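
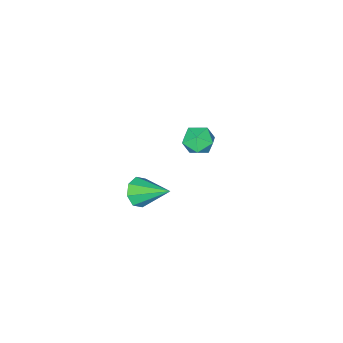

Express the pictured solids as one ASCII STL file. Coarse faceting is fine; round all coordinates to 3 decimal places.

solid 
facet normal 0.223 -0.818 -0.531
outer loop
vertex 4.612 2.239 -1.041
vertex 3.888 1.898 -0.82
vertex 4.145 2.376 -1.448
endloop
endfacet
facet normal 0.514 0.795 -0.323
outer loop
vertex 4.612 2.239 -1.041
vertex 4.145 2.376 -1.448
vertex 3.452 3.502 0.22
endloop
endfacet
facet normal 0.222 -0.818 -0.531
outer loop
vertex 4.145 2.376 -1.448
vertex 3.888 1.898 -0.82
vertex 3.527 2.234 -1.488
endloop
endfacet
facet normal -0.143 0.792 -0.594
outer loop
vertex 4.145 2.376 -1.448
vertex 3.527 2.234 -1.488
vertex 3.452 3.502 0.22
endloop
endfacet
facet normal 0.222 -0.818 -0.531
outer loop
vertex 3.527 2.234 -1.488
vertex 3.888 1.898 -0.82
vertex 3.121 1.895 -1.136
endloop
endfacet
facet normal -0.767 0.499 -0.404
outer loop
vertex 3.527 2.234 -1.488
vertex 3.121 1.895 -1.136
vertex 3.452 3.502 0.22
endloop
endfacet
facet normal 0.222 -0.818 -0.531
outer loop
vertex 3.121 1.895 -1.136
vertex 3.888 1.898 -0.82
vertex 3.164 1.558 -0.599
endloop
endfacet
facet normal -0.987 0.089 0.135
outer loop
vertex 3.121 1.895 -1.136
vertex 3.164 1.558 -0.599
vertex 3.452 3.502 0.22
endloop
endfacet
facet normal 0.222 -0.818 -0.530
outer loop
vertex 3.164 1.558 -0.599
vertex 3.888 1.898 -0.82
vertex 3.631 1.421 -0.192
endloop
endfacet
facet normal -0.676 -0.199 0.709
outer loop
vertex 3.164 1.558 -0.599
vertex 3.631 1.421 -0.192
vertex 3.452 3.502 0.22
endloop
endfacet
facet normal 0.222 -0.818 -0.530
outer loop
vertex 3.631 1.421 -0.192
vertex 3.888 1.898 -0.82
vertex 4.249 1.563 -0.152
endloop
endfacet
facet normal -0.018 -0.196 0.980
outer loop
vertex 3.631 1.421 -0.192
vertex 4.249 1.563 -0.152
vertex 3.452 3.502 0.22
endloop
endfacet
facet normal 0.223 -0.818 -0.531
outer loop
vertex 4.249 1.563 -0.152
vertex 3.888 1.898 -0.82
vertex 4.655 1.902 -0.504
endloop
endfacet
facet normal 0.605 0.097 0.791
outer loop
vertex 4.249 1.563 -0.152
vertex 4.655 1.902 -0.504
vertex 3.452 3.502 0.22
endloop
endfacet
facet normal 0.223 -0.818 -0.531
outer loop
vertex 4.655 1.902 -0.504
vertex 3.888 1.898 -0.82
vertex 4.612 2.239 -1.041
endloop
endfacet
facet normal 0.825 0.506 0.252
outer loop
vertex 4.655 1.902 -0.504
vertex 4.612 2.239 -1.041
vertex 3.452 3.502 0.22
endloop
endfacet
facet normal -0.948 -0.100 0.303
outer loop
vertex -3.343 -0.383 -3.705
vertex -3.178 -1.288 -3.486
vertex -3.042 -0.612 -2.838
endloop
endfacet
facet normal -0.718 0.570 0.400
outer loop
vertex -3.343 -0.383 -3.705
vertex -3.042 -0.612 -2.838
vertex -2.685 0.146 -3.277
endloop
endfacet
facet normal -0.513 0.826 -0.232
outer loop
vertex -3.343 -0.383 -3.705
vertex -2.685 0.146 -3.277
vertex -2.602 -0.061 -4.197
endloop
endfacet
facet normal -0.616 0.316 -0.721
outer loop
vertex -3.343 -0.383 -3.705
vertex -2.602 -0.061 -4.197
vertex -2.906 -0.947 -4.326
endloop
endfacet
facet normal -0.885 -0.256 -0.390
outer loop
vertex -3.343 -0.383 -3.705
vertex -2.906 -0.947 -4.326
vertex -3.178 -1.288 -3.486
endloop
endfacet
facet normal -0.144 0.546 0.825
outer loop
vertex -2.685 0.146 -3.277
vertex -3.042 -0.612 -2.838
vertex -2.114 -0.433 -2.794
endloop
endfacet
facet normal -0.516 -0.536 0.668
outer loop
vertex -3.042 -0.612 -2.838
vertex -3.178 -1.288 -3.486
vertex -2.418 -1.319 -2.923
endloop
endfacet
facet normal -0.415 -0.788 -0.454
outer loop
vertex -3.178 -1.288 -3.486
vertex -2.906 -0.947 -4.326
vertex -2.335 -1.526 -3.843
endloop
endfacet
facet normal 0.020 0.137 -0.990
outer loop
vertex -2.906 -0.947 -4.326
vertex -2.602 -0.061 -4.197
vertex -1.978 -0.768 -4.282
endloop
endfacet
facet normal 0.187 0.962 -0.200
outer loop
vertex -2.602 -0.061 -4.197
vertex -2.685 0.146 -3.277
vertex -1.842 -0.092 -3.634
endloop
endfacet
facet normal 0.616 -0.316 0.721
outer loop
vertex -1.677 -0.997 -3.415
vertex -2.114 -0.433 -2.794
vertex -2.418 -1.319 -2.923
endloop
endfacet
facet normal 0.513 -0.826 0.232
outer loop
vertex -1.677 -0.997 -3.415
vertex -2.418 -1.319 -2.923
vertex -2.335 -1.526 -3.843
endloop
endfacet
facet normal 0.718 -0.570 -0.400
outer loop
vertex -1.677 -0.997 -3.415
vertex -2.335 -1.526 -3.843
vertex -1.978 -0.768 -4.282
endloop
endfacet
facet normal 0.948 0.100 -0.303
outer loop
vertex -1.677 -0.997 -3.415
vertex -1.978 -0.768 -4.282
vertex -1.842 -0.092 -3.634
endloop
endfacet
facet normal 0.885 0.256 0.390
outer loop
vertex -1.677 -0.997 -3.415
vertex -1.842 -0.092 -3.634
vertex -2.114 -0.433 -2.794
endloop
endfacet
facet normal -0.020 -0.137 0.990
outer loop
vertex -2.418 -1.319 -2.923
vertex -2.114 -0.433 -2.794
vertex -3.042 -0.612 -2.838
endloop
endfacet
facet normal -0.187 -0.962 0.200
outer loop
vertex -2.335 -1.526 -3.843
vertex -2.418 -1.319 -2.923
vertex -3.178 -1.288 -3.486
endloop
endfacet
facet normal 0.144 -0.546 -0.825
outer loop
vertex -1.978 -0.768 -4.282
vertex -2.335 -1.526 -3.843
vertex -2.906 -0.947 -4.326
endloop
endfacet
facet normal 0.516 0.536 -0.668
outer loop
vertex -1.842 -0.092 -3.634
vertex -1.978 -0.768 -4.282
vertex -2.602 -0.061 -4.197
endloop
endfacet
facet normal 0.415 0.788 0.454
outer loop
vertex -2.114 -0.433 -2.794
vertex -1.842 -0.092 -3.634
vertex -2.685 0.146 -3.277
endloop
endfacet

endsolid


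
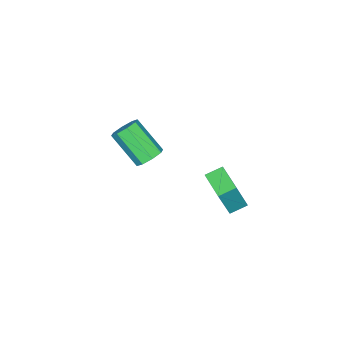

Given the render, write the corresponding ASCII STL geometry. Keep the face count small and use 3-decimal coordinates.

solid 
facet normal 0.052 0.730 -0.682
outer loop
vertex -2.378 -2.108 -0.923
vertex -3.062 -1.801 -0.646
vertex -2.287 -1.698 -0.477
endloop
endfacet
facet normal 0.988 -0.139 -0.073
outer loop
vertex -2.378 -2.108 -0.923
vertex -2.287 -1.698 -0.477
vertex -2.493 -3.707 0.57
endloop
endfacet
facet normal 0.988 -0.139 -0.073
outer loop
vertex -2.493 -3.707 0.57
vertex -2.287 -1.698 -0.477
vertex -2.402 -3.297 1.016
endloop
endfacet
facet normal -0.053 -0.730 0.682
outer loop
vertex -2.493 -3.707 0.57
vertex -2.402 -3.297 1.016
vertex -3.178 -3.399 0.846
endloop
endfacet
facet normal 0.051 0.731 -0.681
outer loop
vertex -2.287 -1.698 -0.477
vertex -3.062 -1.801 -0.646
vertex -2.651 -1.349 -0.13
endloop
endfacet
facet normal 0.802 0.376 0.464
outer loop
vertex -2.287 -1.698 -0.477
vertex -2.651 -1.349 -0.13
vertex -2.402 -3.297 1.016
endloop
endfacet
facet normal 0.802 0.376 0.464
outer loop
vertex -2.402 -3.297 1.016
vertex -2.651 -1.349 -0.13
vertex -2.766 -2.947 1.362
endloop
endfacet
facet normal -0.053 -0.730 0.682
outer loop
vertex -2.402 -3.297 1.016
vertex -2.766 -2.947 1.362
vertex -3.178 -3.399 0.846
endloop
endfacet
facet normal 0.053 0.730 -0.682
outer loop
vertex -2.651 -1.349 -0.13
vertex -3.062 -1.801 -0.646
vertex -3.256 -1.264 -0.086
endloop
endfacet
facet normal 0.147 0.669 0.728
outer loop
vertex -2.651 -1.349 -0.13
vertex -3.256 -1.264 -0.086
vertex -2.766 -2.947 1.362
endloop
endfacet
facet normal 0.148 0.669 0.728
outer loop
vertex -2.766 -2.947 1.362
vertex -3.256 -1.264 -0.086
vertex -3.371 -2.862 1.407
endloop
endfacet
facet normal -0.052 -0.730 0.681
outer loop
vertex -2.766 -2.947 1.362
vertex -3.371 -2.862 1.407
vertex -3.178 -3.399 0.846
endloop
endfacet
facet normal 0.054 0.730 -0.681
outer loop
vertex -3.256 -1.264 -0.086
vertex -3.062 -1.801 -0.646
vertex -3.747 -1.493 -0.37
endloop
endfacet
facet normal -0.594 0.572 0.566
outer loop
vertex -3.256 -1.264 -0.086
vertex -3.747 -1.493 -0.37
vertex -3.371 -2.862 1.407
endloop
endfacet
facet normal -0.595 0.571 0.566
outer loop
vertex -3.371 -2.862 1.407
vertex -3.747 -1.493 -0.37
vertex -3.862 -3.092 1.123
endloop
endfacet
facet normal -0.052 -0.730 0.681
outer loop
vertex -3.371 -2.862 1.407
vertex -3.862 -3.092 1.123
vertex -3.178 -3.399 0.846
endloop
endfacet
facet normal 0.053 0.730 -0.682
outer loop
vertex -3.747 -1.493 -0.37
vertex -3.062 -1.801 -0.646
vertex -3.838 -1.903 -0.816
endloop
endfacet
facet normal -0.988 0.139 0.073
outer loop
vertex -3.747 -1.493 -0.37
vertex -3.838 -1.903 -0.816
vertex -3.862 -3.092 1.123
endloop
endfacet
facet normal -0.988 0.139 0.073
outer loop
vertex -3.862 -3.092 1.123
vertex -3.838 -1.903 -0.816
vertex -3.953 -3.502 0.677
endloop
endfacet
facet normal -0.052 -0.730 0.682
outer loop
vertex -3.862 -3.092 1.123
vertex -3.953 -3.502 0.677
vertex -3.178 -3.399 0.846
endloop
endfacet
facet normal 0.053 0.730 -0.682
outer loop
vertex -3.838 -1.903 -0.816
vertex -3.062 -1.801 -0.646
vertex -3.474 -2.253 -1.162
endloop
endfacet
facet normal -0.802 -0.376 -0.464
outer loop
vertex -3.838 -1.903 -0.816
vertex -3.474 -2.253 -1.162
vertex -3.953 -3.502 0.677
endloop
endfacet
facet normal -0.802 -0.375 -0.464
outer loop
vertex -3.953 -3.502 0.677
vertex -3.474 -2.253 -1.162
vertex -3.589 -3.851 0.33
endloop
endfacet
facet normal -0.051 -0.731 0.681
outer loop
vertex -3.953 -3.502 0.677
vertex -3.589 -3.851 0.33
vertex -3.178 -3.399 0.846
endloop
endfacet
facet normal 0.052 0.730 -0.681
outer loop
vertex -3.474 -2.253 -1.162
vertex -3.062 -1.801 -0.646
vertex -2.869 -2.338 -1.207
endloop
endfacet
facet normal -0.148 -0.669 -0.728
outer loop
vertex -3.474 -2.253 -1.162
vertex -2.869 -2.338 -1.207
vertex -3.589 -3.851 0.33
endloop
endfacet
facet normal -0.147 -0.670 -0.728
outer loop
vertex -3.589 -3.851 0.33
vertex -2.869 -2.338 -1.207
vertex -2.984 -3.936 0.286
endloop
endfacet
facet normal -0.053 -0.730 0.682
outer loop
vertex -3.589 -3.851 0.33
vertex -2.984 -3.936 0.286
vertex -3.178 -3.399 0.846
endloop
endfacet
facet normal 0.052 0.730 -0.681
outer loop
vertex -2.869 -2.338 -1.207
vertex -3.062 -1.801 -0.646
vertex -2.378 -2.108 -0.923
endloop
endfacet
facet normal 0.595 -0.571 -0.566
outer loop
vertex -2.869 -2.338 -1.207
vertex -2.378 -2.108 -0.923
vertex -2.984 -3.936 0.286
endloop
endfacet
facet normal 0.594 -0.571 -0.566
outer loop
vertex -2.984 -3.936 0.286
vertex -2.378 -2.108 -0.923
vertex -2.493 -3.707 0.57
endloop
endfacet
facet normal -0.054 -0.730 0.681
outer loop
vertex -2.984 -3.936 0.286
vertex -2.493 -3.707 0.57
vertex -3.178 -3.399 0.846
endloop
endfacet
facet normal -0.758 0.550 0.352
outer loop
vertex -2.672 2.674 1.465
vertex -1.826 3.978 1.25
vertex -3.449 2.855 -0.488
endloop
endfacet
facet normal -0.539 -0.831 0.137
outer loop
vertex -2.714 2.322 -0.83
vertex -2.672 2.674 1.465
vertex -3.449 2.855 -0.488
endloop
endfacet
facet normal -0.758 0.550 0.352
outer loop
vertex -3.449 2.855 -0.488
vertex -1.826 3.978 1.25
vertex -2.602 4.16 -0.703
endloop
endfacet
facet normal -0.368 0.086 -0.926
outer loop
vertex -2.602 4.16 -0.703
vertex -2.714 2.322 -0.83
vertex -3.449 2.855 -0.488
endloop
endfacet
facet normal 0.368 -0.086 0.926
outer loop
vertex -2.672 2.674 1.465
vertex -1.091 3.445 0.908
vertex -1.826 3.978 1.25
endloop
endfacet
facet normal -0.540 -0.830 0.137
outer loop
vertex -1.938 2.14 1.123
vertex -2.672 2.674 1.465
vertex -2.714 2.322 -0.83
endloop
endfacet
facet normal 0.368 -0.087 0.926
outer loop
vertex -1.938 2.14 1.123
vertex -1.091 3.445 0.908
vertex -2.672 2.674 1.465
endloop
endfacet
facet normal 0.539 0.831 -0.137
outer loop
vertex -1.826 3.978 1.25
vertex -1.091 3.445 0.908
vertex -2.602 4.16 -0.703
endloop
endfacet
facet normal -0.368 0.086 -0.926
outer loop
vertex -1.868 3.626 -1.045
vertex -2.714 2.322 -0.83
vertex -2.602 4.16 -0.703
endloop
endfacet
facet normal 0.540 0.830 -0.138
outer loop
vertex -2.602 4.16 -0.703
vertex -1.091 3.445 0.908
vertex -1.868 3.626 -1.045
endloop
endfacet
facet normal 0.758 -0.550 -0.352
outer loop
vertex -1.868 3.626 -1.045
vertex -1.938 2.14 1.123
vertex -2.714 2.322 -0.83
endloop
endfacet
facet normal 0.757 -0.550 -0.352
outer loop
vertex -1.091 3.445 0.908
vertex -1.938 2.14 1.123
vertex -1.868 3.626 -1.045
endloop
endfacet

endsolid


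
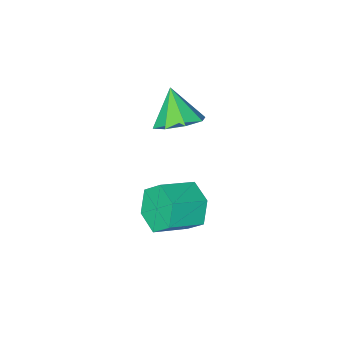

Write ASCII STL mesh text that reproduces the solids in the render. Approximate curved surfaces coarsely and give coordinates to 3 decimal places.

solid 
facet normal 0.151 0.594 -0.790
outer loop
vertex 2.611 0.657 2.14
vertex 1.755 0.902 2.161
vertex 2.506 1.204 2.531
endloop
endfacet
facet normal 0.763 -0.272 0.586
outer loop
vertex 2.611 0.657 2.14
vertex 2.506 1.204 2.531
vertex 1.545 0.078 3.259
endloop
endfacet
facet normal 0.151 0.594 -0.790
outer loop
vertex 2.506 1.204 2.531
vertex 1.755 0.902 2.161
vertex 1.962 1.575 2.706
endloop
endfacet
facet normal 0.425 0.207 0.881
outer loop
vertex 2.506 1.204 2.531
vertex 1.962 1.575 2.706
vertex 1.545 0.078 3.259
endloop
endfacet
facet normal 0.153 0.593 -0.790
outer loop
vertex 1.962 1.575 2.706
vertex 1.755 0.902 2.161
vertex 1.297 1.552 2.56
endloop
endfacet
facet normal -0.210 0.390 0.897
outer loop
vertex 1.962 1.575 2.706
vertex 1.297 1.552 2.56
vertex 1.545 0.078 3.259
endloop
endfacet
facet normal 0.152 0.593 -0.791
outer loop
vertex 1.297 1.552 2.56
vertex 1.755 0.902 2.161
vertex 0.9 1.148 2.181
endloop
endfacet
facet normal -0.764 0.167 0.623
outer loop
vertex 1.297 1.552 2.56
vertex 0.9 1.148 2.181
vertex 1.545 0.078 3.259
endloop
endfacet
facet normal 0.152 0.594 -0.790
outer loop
vertex 0.9 1.148 2.181
vertex 1.755 0.902 2.161
vertex 1.005 0.601 1.79
endloop
endfacet
facet normal -0.917 -0.333 0.219
outer loop
vertex 0.9 1.148 2.181
vertex 1.005 0.601 1.79
vertex 1.545 0.078 3.259
endloop
endfacet
facet normal 0.152 0.594 -0.790
outer loop
vertex 1.005 0.601 1.79
vertex 1.755 0.902 2.161
vertex 1.549 0.23 1.616
endloop
endfacet
facet normal -0.578 -0.812 -0.077
outer loop
vertex 1.005 0.601 1.79
vertex 1.549 0.23 1.616
vertex 1.545 0.078 3.259
endloop
endfacet
facet normal 0.152 0.594 -0.790
outer loop
vertex 1.549 0.23 1.616
vertex 1.755 0.902 2.161
vertex 2.214 0.253 1.761
endloop
endfacet
facet normal 0.054 -0.994 -0.092
outer loop
vertex 1.549 0.23 1.616
vertex 2.214 0.253 1.761
vertex 1.545 0.078 3.259
endloop
endfacet
facet normal 0.151 0.594 -0.791
outer loop
vertex 2.214 0.253 1.761
vertex 1.755 0.902 2.161
vertex 2.611 0.657 2.14
endloop
endfacet
facet normal 0.610 -0.771 0.182
outer loop
vertex 2.214 0.253 1.761
vertex 2.611 0.657 2.14
vertex 1.545 0.078 3.259
endloop
endfacet
facet normal -0.920 0.085 -0.383
outer loop
vertex 2.359 2.29 -2.175
vertex 1.995 1.959 -1.374
vertex 2.126 2.883 -1.484
endloop
endfacet
facet normal 0.304 0.771 -0.559
outer loop
vertex 2.359 2.29 -2.175
vertex 2.126 2.883 -1.484
vertex 3.628 2.173 -1.647
endloop
endfacet
facet normal 0.304 0.771 -0.560
outer loop
vertex 3.628 2.173 -1.647
vertex 2.126 2.883 -1.484
vertex 3.396 2.766 -0.956
endloop
endfacet
facet normal 0.920 -0.085 0.382
outer loop
vertex 3.628 2.173 -1.647
vertex 3.396 2.766 -0.956
vertex 3.265 1.841 -0.846
endloop
endfacet
facet normal -0.920 0.085 -0.383
outer loop
vertex 2.126 2.883 -1.484
vertex 1.995 1.959 -1.374
vertex 1.762 2.552 -0.683
endloop
endfacet
facet normal -0.062 0.932 0.357
outer loop
vertex 2.126 2.883 -1.484
vertex 1.762 2.552 -0.683
vertex 3.396 2.766 -0.956
endloop
endfacet
facet normal -0.062 0.932 0.358
outer loop
vertex 3.396 2.766 -0.956
vertex 1.762 2.552 -0.683
vertex 3.032 2.434 -0.155
endloop
endfacet
facet normal 0.920 -0.085 0.383
outer loop
vertex 3.396 2.766 -0.956
vertex 3.032 2.434 -0.155
vertex 3.265 1.841 -0.846
endloop
endfacet
facet normal -0.920 0.084 -0.382
outer loop
vertex 1.762 2.552 -0.683
vertex 1.995 1.959 -1.374
vertex 1.632 1.627 -0.573
endloop
endfacet
facet normal -0.366 0.160 0.917
outer loop
vertex 1.762 2.552 -0.683
vertex 1.632 1.627 -0.573
vertex 3.032 2.434 -0.155
endloop
endfacet
facet normal -0.366 0.161 0.916
outer loop
vertex 3.032 2.434 -0.155
vertex 1.632 1.627 -0.573
vertex 2.901 1.51 -0.045
endloop
endfacet
facet normal 0.920 -0.085 0.383
outer loop
vertex 3.032 2.434 -0.155
vertex 2.901 1.51 -0.045
vertex 3.265 1.841 -0.846
endloop
endfacet
facet normal -0.920 0.085 -0.382
outer loop
vertex 1.632 1.627 -0.573
vertex 1.995 1.959 -1.374
vertex 1.864 1.034 -1.264
endloop
endfacet
facet normal -0.304 -0.771 0.560
outer loop
vertex 1.632 1.627 -0.573
vertex 1.864 1.034 -1.264
vertex 2.901 1.51 -0.045
endloop
endfacet
facet normal -0.304 -0.771 0.559
outer loop
vertex 2.901 1.51 -0.045
vertex 1.864 1.034 -1.264
vertex 3.134 0.917 -0.736
endloop
endfacet
facet normal 0.920 -0.085 0.383
outer loop
vertex 2.901 1.51 -0.045
vertex 3.134 0.917 -0.736
vertex 3.265 1.841 -0.846
endloop
endfacet
facet normal -0.920 0.085 -0.383
outer loop
vertex 1.864 1.034 -1.264
vertex 1.995 1.959 -1.374
vertex 2.228 1.366 -2.065
endloop
endfacet
facet normal 0.063 -0.932 -0.358
outer loop
vertex 1.864 1.034 -1.264
vertex 2.228 1.366 -2.065
vertex 3.134 0.917 -0.736
endloop
endfacet
facet normal 0.062 -0.932 -0.357
outer loop
vertex 3.134 0.917 -0.736
vertex 2.228 1.366 -2.065
vertex 3.498 1.248 -1.537
endloop
endfacet
facet normal 0.920 -0.085 0.383
outer loop
vertex 3.134 0.917 -0.736
vertex 3.498 1.248 -1.537
vertex 3.265 1.841 -0.846
endloop
endfacet
facet normal -0.920 0.085 -0.383
outer loop
vertex 2.228 1.366 -2.065
vertex 1.995 1.959 -1.374
vertex 2.359 2.29 -2.175
endloop
endfacet
facet normal 0.366 -0.161 -0.917
outer loop
vertex 2.228 1.366 -2.065
vertex 2.359 2.29 -2.175
vertex 3.498 1.248 -1.537
endloop
endfacet
facet normal 0.367 -0.160 -0.916
outer loop
vertex 3.498 1.248 -1.537
vertex 2.359 2.29 -2.175
vertex 3.628 2.173 -1.647
endloop
endfacet
facet normal 0.920 -0.084 0.382
outer loop
vertex 3.498 1.248 -1.537
vertex 3.628 2.173 -1.647
vertex 3.265 1.841 -0.846
endloop
endfacet

endsolid


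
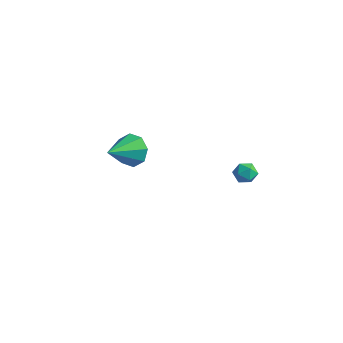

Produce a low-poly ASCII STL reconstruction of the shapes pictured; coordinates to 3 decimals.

solid 
facet normal 0.031 0.886 -0.463
outer loop
vertex -3.449 -0.13 -1.592
vertex -3.721 -0.559 -2.43
vertex -4.194 -0.148 -1.676
endloop
endfacet
facet normal -0.113 0.037 0.993
outer loop
vertex -3.449 -0.13 -1.592
vertex -4.194 -0.148 -1.676
vertex -3.779 -2.241 -1.55
endloop
endfacet
facet normal 0.031 0.886 -0.463
outer loop
vertex -4.194 -0.148 -1.676
vertex -3.721 -0.559 -2.43
vertex -4.662 -0.407 -2.202
endloop
endfacet
facet normal -0.718 -0.101 0.689
outer loop
vertex -4.194 -0.148 -1.676
vertex -4.662 -0.407 -2.202
vertex -3.779 -2.241 -1.55
endloop
endfacet
facet normal 0.031 0.886 -0.463
outer loop
vertex -4.662 -0.407 -2.202
vertex -3.721 -0.559 -2.43
vertex -4.579 -0.755 -2.862
endloop
endfacet
facet normal -0.910 -0.403 0.098
outer loop
vertex -4.662 -0.407 -2.202
vertex -4.579 -0.755 -2.862
vertex -3.779 -2.241 -1.55
endloop
endfacet
facet normal 0.031 0.886 -0.463
outer loop
vertex -4.579 -0.755 -2.862
vertex -3.721 -0.559 -2.43
vertex -3.993 -0.988 -3.268
endloop
endfacet
facet normal -0.576 -0.693 -0.434
outer loop
vertex -4.579 -0.755 -2.862
vertex -3.993 -0.988 -3.268
vertex -3.779 -2.241 -1.55
endloop
endfacet
facet normal 0.030 0.886 -0.463
outer loop
vertex -3.993 -0.988 -3.268
vertex -3.721 -0.559 -2.43
vertex -3.248 -0.969 -3.184
endloop
endfacet
facet normal 0.087 -0.800 -0.594
outer loop
vertex -3.993 -0.988 -3.268
vertex -3.248 -0.969 -3.184
vertex -3.779 -2.241 -1.55
endloop
endfacet
facet normal 0.030 0.886 -0.463
outer loop
vertex -3.248 -0.969 -3.184
vertex -3.721 -0.559 -2.43
vertex -2.78 -0.71 -2.658
endloop
endfacet
facet normal 0.692 -0.661 -0.290
outer loop
vertex -3.248 -0.969 -3.184
vertex -2.78 -0.71 -2.658
vertex -3.779 -2.241 -1.55
endloop
endfacet
facet normal 0.030 0.886 -0.463
outer loop
vertex -2.78 -0.71 -2.658
vertex -3.721 -0.559 -2.43
vertex -2.863 -0.362 -1.998
endloop
endfacet
facet normal 0.884 -0.359 0.300
outer loop
vertex -2.78 -0.71 -2.658
vertex -2.863 -0.362 -1.998
vertex -3.779 -2.241 -1.55
endloop
endfacet
facet normal 0.030 0.886 -0.463
outer loop
vertex -2.863 -0.362 -1.998
vertex -3.721 -0.559 -2.43
vertex -3.449 -0.13 -1.592
endloop
endfacet
facet normal 0.549 -0.069 0.833
outer loop
vertex -2.863 -0.362 -1.998
vertex -3.449 -0.13 -1.592
vertex -3.779 -2.241 -1.55
endloop
endfacet
facet normal -0.935 0.042 -0.352
outer loop
vertex 2.398 0.12 -1.496
vertex 2.198 -0.244 -1.007
vertex 2.205 0.395 -0.95
endloop
endfacet
facet normal -0.572 0.634 -0.521
outer loop
vertex 2.398 0.12 -1.496
vertex 2.205 0.395 -0.95
vertex 2.725 0.615 -1.253
endloop
endfacet
facet normal 0.002 0.440 -0.898
outer loop
vertex 2.398 0.12 -1.496
vertex 2.725 0.615 -1.253
vertex 3.04 0.113 -1.498
endloop
endfacet
facet normal -0.006 -0.272 -0.962
outer loop
vertex 2.398 0.12 -1.496
vertex 3.04 0.113 -1.498
vertex 2.714 -0.418 -1.346
endloop
endfacet
facet normal -0.585 -0.518 -0.625
outer loop
vertex 2.398 0.12 -1.496
vertex 2.714 -0.418 -1.346
vertex 2.198 -0.244 -1.007
endloop
endfacet
facet normal -0.346 0.934 0.084
outer loop
vertex 2.725 0.615 -1.253
vertex 2.205 0.395 -0.95
vertex 2.726 0.558 -0.614
endloop
endfacet
facet normal -0.934 -0.022 0.357
outer loop
vertex 2.205 0.395 -0.95
vertex 2.198 -0.244 -1.007
vertex 2.4 0.027 -0.462
endloop
endfacet
facet normal -0.366 -0.927 -0.082
outer loop
vertex 2.198 -0.244 -1.007
vertex 2.714 -0.418 -1.346
vertex 2.715 -0.475 -0.707
endloop
endfacet
facet normal 0.570 -0.530 -0.628
outer loop
vertex 2.714 -0.418 -1.346
vertex 3.04 0.113 -1.498
vertex 3.235 -0.255 -1.01
endloop
endfacet
facet normal 0.582 0.621 -0.525
outer loop
vertex 3.04 0.113 -1.498
vertex 2.725 0.615 -1.253
vertex 3.242 0.384 -0.953
endloop
endfacet
facet normal 0.006 0.272 0.962
outer loop
vertex 3.042 0.02 -0.464
vertex 2.726 0.558 -0.614
vertex 2.4 0.027 -0.462
endloop
endfacet
facet normal -0.002 -0.440 0.898
outer loop
vertex 3.042 0.02 -0.464
vertex 2.4 0.027 -0.462
vertex 2.715 -0.475 -0.707
endloop
endfacet
facet normal 0.572 -0.634 0.521
outer loop
vertex 3.042 0.02 -0.464
vertex 2.715 -0.475 -0.707
vertex 3.235 -0.255 -1.01
endloop
endfacet
facet normal 0.935 -0.042 0.352
outer loop
vertex 3.042 0.02 -0.464
vertex 3.235 -0.255 -1.01
vertex 3.242 0.384 -0.953
endloop
endfacet
facet normal 0.585 0.518 0.625
outer loop
vertex 3.042 0.02 -0.464
vertex 3.242 0.384 -0.953
vertex 2.726 0.558 -0.614
endloop
endfacet
facet normal -0.570 0.530 0.628
outer loop
vertex 2.4 0.027 -0.462
vertex 2.726 0.558 -0.614
vertex 2.205 0.395 -0.95
endloop
endfacet
facet normal -0.582 -0.621 0.525
outer loop
vertex 2.715 -0.475 -0.707
vertex 2.4 0.027 -0.462
vertex 2.198 -0.244 -1.007
endloop
endfacet
facet normal 0.346 -0.934 -0.084
outer loop
vertex 3.235 -0.255 -1.01
vertex 2.715 -0.475 -0.707
vertex 2.714 -0.418 -1.346
endloop
endfacet
facet normal 0.934 0.022 -0.357
outer loop
vertex 3.242 0.384 -0.953
vertex 3.235 -0.255 -1.01
vertex 3.04 0.113 -1.498
endloop
endfacet
facet normal 0.366 0.927 0.082
outer loop
vertex 2.726 0.558 -0.614
vertex 3.242 0.384 -0.953
vertex 2.725 0.615 -1.253
endloop
endfacet

endsolid


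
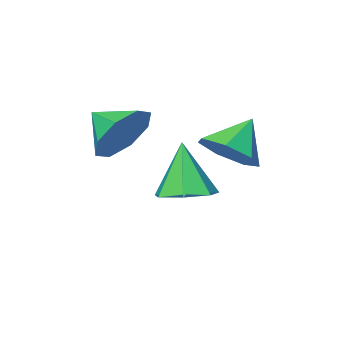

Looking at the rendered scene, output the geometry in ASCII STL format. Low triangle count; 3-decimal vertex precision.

solid 
facet normal -0.294 0.850 -0.438
outer loop
vertex 3.224 -1.671 0.433
vertex 2.438 -1.633 1.034
vertex 3.367 -1.292 1.073
endloop
endfacet
facet normal 0.919 -0.393 0.027
outer loop
vertex 3.224 -1.671 0.433
vertex 3.367 -1.292 1.073
vertex 2.782 -2.627 1.546
endloop
endfacet
facet normal -0.293 0.849 -0.439
outer loop
vertex 3.367 -1.292 1.073
vertex 2.438 -1.633 1.034
vertex 2.966 -1.112 1.69
endloop
endfacet
facet normal 0.808 -0.152 0.569
outer loop
vertex 3.367 -1.292 1.073
vertex 2.966 -1.112 1.69
vertex 2.782 -2.627 1.546
endloop
endfacet
facet normal -0.294 0.850 -0.438
outer loop
vertex 2.966 -1.112 1.69
vertex 2.438 -1.633 1.034
vertex 2.256 -1.238 1.923
endloop
endfacet
facet normal 0.330 -0.129 0.935
outer loop
vertex 2.966 -1.112 1.69
vertex 2.256 -1.238 1.923
vertex 2.782 -2.627 1.546
endloop
endfacet
facet normal -0.292 0.850 -0.438
outer loop
vertex 2.256 -1.238 1.923
vertex 2.438 -1.633 1.034
vertex 1.653 -1.594 1.634
endloop
endfacet
facet normal -0.238 -0.337 0.911
outer loop
vertex 2.256 -1.238 1.923
vertex 1.653 -1.594 1.634
vertex 2.782 -2.627 1.546
endloop
endfacet
facet normal -0.293 0.849 -0.439
outer loop
vertex 1.653 -1.594 1.634
vertex 2.438 -1.633 1.034
vertex 1.51 -1.974 0.994
endloop
endfacet
facet normal -0.558 -0.653 0.512
outer loop
vertex 1.653 -1.594 1.634
vertex 1.51 -1.974 0.994
vertex 2.782 -2.627 1.546
endloop
endfacet
facet normal -0.294 0.850 -0.437
outer loop
vertex 1.51 -1.974 0.994
vertex 2.438 -1.633 1.034
vertex 1.911 -2.153 0.377
endloop
endfacet
facet normal -0.446 -0.895 -0.030
outer loop
vertex 1.51 -1.974 0.994
vertex 1.911 -2.153 0.377
vertex 2.782 -2.627 1.546
endloop
endfacet
facet normal -0.293 0.850 -0.438
outer loop
vertex 1.911 -2.153 0.377
vertex 2.438 -1.633 1.034
vertex 2.621 -2.028 0.145
endloop
endfacet
facet normal 0.032 -0.918 -0.396
outer loop
vertex 1.911 -2.153 0.377
vertex 2.621 -2.028 0.145
vertex 2.782 -2.627 1.546
endloop
endfacet
facet normal -0.294 0.850 -0.438
outer loop
vertex 2.621 -2.028 0.145
vertex 2.438 -1.633 1.034
vertex 3.224 -1.671 0.433
endloop
endfacet
facet normal 0.598 -0.710 -0.372
outer loop
vertex 2.621 -2.028 0.145
vertex 3.224 -1.671 0.433
vertex 2.782 -2.627 1.546
endloop
endfacet
facet normal 0.097 0.278 -0.956
outer loop
vertex 1.41 -1.659 -1.427
vertex 0.555 -1.667 -1.516
vertex 1.063 -1.016 -1.275
endloop
endfacet
facet normal 0.765 0.276 0.582
outer loop
vertex 1.41 -1.659 -1.427
vertex 1.063 -1.016 -1.275
vertex 0.385 -2.153 0.156
endloop
endfacet
facet normal 0.097 0.278 -0.956
outer loop
vertex 1.063 -1.016 -1.275
vertex 0.555 -1.667 -1.516
vertex 0.333 -0.863 -1.305
endloop
endfacet
facet normal 0.129 0.746 0.654
outer loop
vertex 1.063 -1.016 -1.275
vertex 0.333 -0.863 -1.305
vertex 0.385 -2.153 0.156
endloop
endfacet
facet normal 0.098 0.278 -0.956
outer loop
vertex 0.333 -0.863 -1.305
vertex 0.555 -1.667 -1.516
vertex -0.229 -1.315 -1.494
endloop
endfacet
facet normal -0.634 0.569 0.525
outer loop
vertex 0.333 -0.863 -1.305
vertex -0.229 -1.315 -1.494
vertex 0.385 -2.153 0.156
endloop
endfacet
facet normal 0.098 0.277 -0.956
outer loop
vertex -0.229 -1.315 -1.494
vertex 0.555 -1.667 -1.516
vertex -0.202 -2.032 -1.699
endloop
endfacet
facet normal -0.949 -0.119 0.292
outer loop
vertex -0.229 -1.315 -1.494
vertex -0.202 -2.032 -1.699
vertex 0.385 -2.153 0.156
endloop
endfacet
facet normal 0.097 0.278 -0.956
outer loop
vertex -0.202 -2.032 -1.699
vertex 0.555 -1.667 -1.516
vertex 0.396 -2.474 -1.767
endloop
endfacet
facet normal -0.580 -0.804 0.131
outer loop
vertex -0.202 -2.032 -1.699
vertex 0.396 -2.474 -1.767
vertex 0.385 -2.153 0.156
endloop
endfacet
facet normal 0.097 0.278 -0.956
outer loop
vertex 0.396 -2.474 -1.767
vertex 0.555 -1.667 -1.516
vertex 1.114 -2.308 -1.646
endloop
endfacet
facet normal 0.196 -0.967 0.163
outer loop
vertex 0.396 -2.474 -1.767
vertex 1.114 -2.308 -1.646
vertex 0.385 -2.153 0.156
endloop
endfacet
facet normal 0.097 0.278 -0.956
outer loop
vertex 1.114 -2.308 -1.646
vertex 0.555 -1.667 -1.516
vertex 1.41 -1.659 -1.427
endloop
endfacet
facet normal 0.795 -0.485 0.363
outer loop
vertex 1.114 -2.308 -1.646
vertex 1.41 -1.659 -1.427
vertex 0.385 -2.153 0.156
endloop
endfacet
facet normal 0.669 0.158 -0.726
outer loop
vertex 1.276 1.221 1.345
vertex 0.835 0.67 0.819
vertex 0.733 1.539 0.914
endloop
endfacet
facet normal -0.173 0.676 0.717
outer loop
vertex 1.276 1.221 1.345
vertex 0.733 1.539 0.914
vertex -0.015 0.47 1.741
endloop
endfacet
facet normal 0.669 0.158 -0.726
outer loop
vertex 0.733 1.539 0.914
vertex 0.835 0.67 0.819
vertex 0.266 1.203 0.411
endloop
endfacet
facet normal -0.713 0.667 0.217
outer loop
vertex 0.733 1.539 0.914
vertex 0.266 1.203 0.411
vertex -0.015 0.47 1.741
endloop
endfacet
facet normal 0.669 0.159 -0.726
outer loop
vertex 0.266 1.203 0.411
vertex 0.835 0.67 0.819
vertex 0.228 0.466 0.215
endloop
endfacet
facet normal -0.983 0.092 -0.157
outer loop
vertex 0.266 1.203 0.411
vertex 0.228 0.466 0.215
vertex -0.015 0.47 1.741
endloop
endfacet
facet normal 0.669 0.158 -0.726
outer loop
vertex 0.228 0.466 0.215
vertex 0.835 0.67 0.819
vertex 0.647 -0.117 0.474
endloop
endfacet
facet normal -0.779 -0.615 -0.122
outer loop
vertex 0.228 0.466 0.215
vertex 0.647 -0.117 0.474
vertex -0.015 0.47 1.741
endloop
endfacet
facet normal 0.670 0.158 -0.725
outer loop
vertex 0.647 -0.117 0.474
vertex 0.835 0.67 0.819
vertex 1.207 -0.108 0.993
endloop
endfacet
facet normal -0.257 -0.921 0.293
outer loop
vertex 0.647 -0.117 0.474
vertex 1.207 -0.108 0.993
vertex -0.015 0.47 1.741
endloop
endfacet
facet normal 0.669 0.157 -0.726
outer loop
vertex 1.207 -0.108 0.993
vertex 0.835 0.67 0.819
vertex 1.487 0.488 1.38
endloop
endfacet
facet normal 0.194 -0.597 0.779
outer loop
vertex 1.207 -0.108 0.993
vertex 1.487 0.488 1.38
vertex -0.015 0.47 1.741
endloop
endfacet
facet normal 0.669 0.158 -0.726
outer loop
vertex 1.487 0.488 1.38
vertex 0.835 0.67 0.819
vertex 1.276 1.221 1.345
endloop
endfacet
facet normal 0.231 0.113 0.966
outer loop
vertex 1.487 0.488 1.38
vertex 1.276 1.221 1.345
vertex -0.015 0.47 1.741
endloop
endfacet

endsolid


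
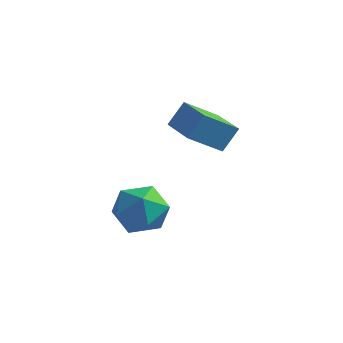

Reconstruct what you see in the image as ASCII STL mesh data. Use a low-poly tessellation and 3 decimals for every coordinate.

solid 
facet normal -0.796 0.600 -0.084
outer loop
vertex -1.203 -1.096 3.287
vertex -0.442 -0.201 2.471
vertex -1.504 -1.615 2.438
endloop
endfacet
facet normal -0.532 -0.625 0.571
outer loop
vertex -0.278 -2.539 2.569
vertex -1.203 -1.096 3.287
vertex -1.504 -1.615 2.438
endloop
endfacet
facet normal -0.796 0.600 -0.086
outer loop
vertex -1.504 -1.615 2.438
vertex -0.442 -0.201 2.471
vertex -0.742 -0.721 1.622
endloop
endfacet
facet normal -0.289 -0.499 -0.817
outer loop
vertex -0.742 -0.721 1.622
vertex -0.278 -2.539 2.569
vertex -1.504 -1.615 2.438
endloop
endfacet
facet normal 0.289 0.499 0.817
outer loop
vertex -1.203 -1.096 3.287
vertex 0.784 -1.125 2.602
vertex -0.442 -0.201 2.471
endloop
endfacet
facet normal -0.532 -0.625 0.571
outer loop
vertex 0.022 -2.019 3.418
vertex -1.203 -1.096 3.287
vertex -0.278 -2.539 2.569
endloop
endfacet
facet normal 0.289 0.499 0.817
outer loop
vertex 0.022 -2.019 3.418
vertex 0.784 -1.125 2.602
vertex -1.203 -1.096 3.287
endloop
endfacet
facet normal 0.532 0.625 -0.571
outer loop
vertex -0.442 -0.201 2.471
vertex 0.784 -1.125 2.602
vertex -0.742 -0.721 1.622
endloop
endfacet
facet normal -0.289 -0.499 -0.817
outer loop
vertex 0.483 -1.644 1.753
vertex -0.278 -2.539 2.569
vertex -0.742 -0.721 1.622
endloop
endfacet
facet normal 0.532 0.625 -0.571
outer loop
vertex -0.742 -0.721 1.622
vertex 0.784 -1.125 2.602
vertex 0.483 -1.644 1.753
endloop
endfacet
facet normal 0.796 -0.599 0.086
outer loop
vertex 0.483 -1.644 1.753
vertex 0.022 -2.019 3.418
vertex -0.278 -2.539 2.569
endloop
endfacet
facet normal 0.795 -0.600 0.085
outer loop
vertex 0.784 -1.125 2.602
vertex 0.022 -2.019 3.418
vertex 0.483 -1.644 1.753
endloop
endfacet
facet normal -0.954 0.155 0.257
outer loop
vertex -2.869 -2.867 -1.349
vertex -2.582 -2.788 -0.33
vertex -2.606 -1.922 -0.943
endloop
endfacet
facet normal -0.824 0.401 -0.400
outer loop
vertex -2.869 -2.867 -1.349
vertex -2.606 -1.922 -0.943
vertex -2.269 -2.196 -1.912
endloop
endfacet
facet normal -0.587 -0.144 -0.797
outer loop
vertex -2.869 -2.867 -1.349
vertex -2.269 -2.196 -1.912
vertex -2.036 -3.232 -1.897
endloop
endfacet
facet normal -0.571 -0.726 -0.384
outer loop
vertex -2.869 -2.867 -1.349
vertex -2.036 -3.232 -1.897
vertex -2.229 -3.598 -0.919
endloop
endfacet
facet normal -0.797 -0.541 0.267
outer loop
vertex -2.869 -2.867 -1.349
vertex -2.229 -3.598 -0.919
vertex -2.582 -2.788 -0.33
endloop
endfacet
facet normal -0.302 0.885 -0.355
outer loop
vertex -2.269 -2.196 -1.912
vertex -2.606 -1.922 -0.943
vertex -1.611 -1.702 -1.241
endloop
endfacet
facet normal -0.512 0.487 0.708
outer loop
vertex -2.606 -1.922 -0.943
vertex -2.582 -2.788 -0.33
vertex -1.804 -2.068 -0.263
endloop
endfacet
facet normal -0.259 -0.639 0.724
outer loop
vertex -2.582 -2.788 -0.33
vertex -2.229 -3.598 -0.919
vertex -1.571 -3.104 -0.248
endloop
endfacet
facet normal 0.109 -0.938 -0.330
outer loop
vertex -2.229 -3.598 -0.919
vertex -2.036 -3.232 -1.897
vertex -1.234 -3.378 -1.217
endloop
endfacet
facet normal 0.082 0.004 -0.997
outer loop
vertex -2.036 -3.232 -1.897
vertex -2.269 -2.196 -1.912
vertex -1.258 -2.512 -1.83
endloop
endfacet
facet normal 0.571 0.726 0.384
outer loop
vertex -0.971 -2.433 -0.811
vertex -1.611 -1.702 -1.241
vertex -1.804 -2.068 -0.263
endloop
endfacet
facet normal 0.587 0.144 0.797
outer loop
vertex -0.971 -2.433 -0.811
vertex -1.804 -2.068 -0.263
vertex -1.571 -3.104 -0.248
endloop
endfacet
facet normal 0.824 -0.401 0.400
outer loop
vertex -0.971 -2.433 -0.811
vertex -1.571 -3.104 -0.248
vertex -1.234 -3.378 -1.217
endloop
endfacet
facet normal 0.954 -0.155 -0.257
outer loop
vertex -0.971 -2.433 -0.811
vertex -1.234 -3.378 -1.217
vertex -1.258 -2.512 -1.83
endloop
endfacet
facet normal 0.797 0.541 -0.267
outer loop
vertex -0.971 -2.433 -0.811
vertex -1.258 -2.512 -1.83
vertex -1.611 -1.702 -1.241
endloop
endfacet
facet normal -0.109 0.938 0.330
outer loop
vertex -1.804 -2.068 -0.263
vertex -1.611 -1.702 -1.241
vertex -2.606 -1.922 -0.943
endloop
endfacet
facet normal -0.082 -0.004 0.997
outer loop
vertex -1.571 -3.104 -0.248
vertex -1.804 -2.068 -0.263
vertex -2.582 -2.788 -0.33
endloop
endfacet
facet normal 0.302 -0.885 0.355
outer loop
vertex -1.234 -3.378 -1.217
vertex -1.571 -3.104 -0.248
vertex -2.229 -3.598 -0.919
endloop
endfacet
facet normal 0.512 -0.487 -0.708
outer loop
vertex -1.258 -2.512 -1.83
vertex -1.234 -3.378 -1.217
vertex -2.036 -3.232 -1.897
endloop
endfacet
facet normal 0.259 0.639 -0.724
outer loop
vertex -1.611 -1.702 -1.241
vertex -1.258 -2.512 -1.83
vertex -2.269 -2.196 -1.912
endloop
endfacet

endsolid


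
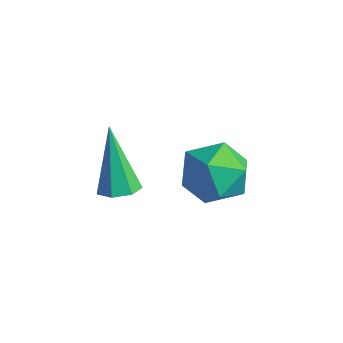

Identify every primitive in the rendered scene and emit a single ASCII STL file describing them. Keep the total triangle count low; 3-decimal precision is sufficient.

solid 
facet normal -0.388 0.826 0.408
outer loop
vertex -2.41 1.321 -0.239
vertex -1.698 1.241 0.601
vertex -1.424 1.815 -0.301
endloop
endfacet
facet normal -0.442 0.844 -0.303
outer loop
vertex -2.41 1.321 -0.239
vertex -1.424 1.815 -0.301
vertex -1.833 1.286 -1.179
endloop
endfacet
facet normal -0.815 0.272 -0.511
outer loop
vertex -2.41 1.321 -0.239
vertex -1.833 1.286 -1.179
vertex -2.359 0.384 -0.82
endloop
endfacet
facet normal -0.992 -0.099 0.073
outer loop
vertex -2.41 1.321 -0.239
vertex -2.359 0.384 -0.82
vertex -2.275 0.357 0.281
endloop
endfacet
facet normal -0.728 0.244 0.641
outer loop
vertex -2.41 1.321 -0.239
vertex -2.275 0.357 0.281
vertex -1.698 1.241 0.601
endloop
endfacet
facet normal 0.215 0.789 -0.576
outer loop
vertex -1.833 1.286 -1.179
vertex -1.424 1.815 -0.301
vertex -0.765 1.183 -0.921
endloop
endfacet
facet normal 0.302 0.760 0.575
outer loop
vertex -1.424 1.815 -0.301
vertex -1.698 1.241 0.601
vertex -0.681 1.156 0.18
endloop
endfacet
facet normal -0.247 -0.183 0.951
outer loop
vertex -1.698 1.241 0.601
vertex -2.275 0.357 0.281
vertex -1.207 0.254 0.539
endloop
endfacet
facet normal -0.675 -0.737 0.033
outer loop
vertex -2.275 0.357 0.281
vertex -2.359 0.384 -0.82
vertex -1.616 -0.275 -0.339
endloop
endfacet
facet normal -0.389 -0.136 -0.911
outer loop
vertex -2.359 0.384 -0.82
vertex -1.833 1.286 -1.179
vertex -1.342 0.299 -1.241
endloop
endfacet
facet normal 0.992 0.099 -0.073
outer loop
vertex -0.63 0.219 -0.401
vertex -0.765 1.183 -0.921
vertex -0.681 1.156 0.18
endloop
endfacet
facet normal 0.815 -0.272 0.511
outer loop
vertex -0.63 0.219 -0.401
vertex -0.681 1.156 0.18
vertex -1.207 0.254 0.539
endloop
endfacet
facet normal 0.442 -0.844 0.303
outer loop
vertex -0.63 0.219 -0.401
vertex -1.207 0.254 0.539
vertex -1.616 -0.275 -0.339
endloop
endfacet
facet normal 0.388 -0.826 -0.408
outer loop
vertex -0.63 0.219 -0.401
vertex -1.616 -0.275 -0.339
vertex -1.342 0.299 -1.241
endloop
endfacet
facet normal 0.728 -0.244 -0.641
outer loop
vertex -0.63 0.219 -0.401
vertex -1.342 0.299 -1.241
vertex -0.765 1.183 -0.921
endloop
endfacet
facet normal 0.675 0.737 -0.033
outer loop
vertex -0.681 1.156 0.18
vertex -0.765 1.183 -0.921
vertex -1.424 1.815 -0.301
endloop
endfacet
facet normal 0.389 0.136 0.911
outer loop
vertex -1.207 0.254 0.539
vertex -0.681 1.156 0.18
vertex -1.698 1.241 0.601
endloop
endfacet
facet normal -0.215 -0.789 0.576
outer loop
vertex -1.616 -0.275 -0.339
vertex -1.207 0.254 0.539
vertex -2.275 0.357 0.281
endloop
endfacet
facet normal -0.302 -0.760 -0.575
outer loop
vertex -1.342 0.299 -1.241
vertex -1.616 -0.275 -0.339
vertex -2.359 0.384 -0.82
endloop
endfacet
facet normal 0.247 0.183 -0.951
outer loop
vertex -0.765 1.183 -0.921
vertex -1.342 0.299 -1.241
vertex -1.833 1.286 -1.179
endloop
endfacet
facet normal 0.340 -0.119 -0.933
outer loop
vertex -1.485 -2.021 0.4
vertex -2.067 -2.016 0.187
vertex -1.681 -1.538 0.267
endloop
endfacet
facet normal 0.752 0.440 0.491
outer loop
vertex -1.485 -2.021 0.4
vertex -1.681 -1.538 0.267
vertex -2.793 -1.764 2.173
endloop
endfacet
facet normal 0.340 -0.118 -0.933
outer loop
vertex -1.681 -1.538 0.267
vertex -2.067 -2.016 0.187
vertex -2.168 -1.415 0.074
endloop
endfacet
facet normal 0.161 0.965 0.208
outer loop
vertex -1.681 -1.538 0.267
vertex -2.168 -1.415 0.074
vertex -2.793 -1.764 2.173
endloop
endfacet
facet normal 0.342 -0.118 -0.932
outer loop
vertex -2.168 -1.415 0.074
vertex -2.067 -2.016 0.187
vertex -2.579 -1.745 -0.035
endloop
endfacet
facet normal -0.617 0.785 -0.053
outer loop
vertex -2.168 -1.415 0.074
vertex -2.579 -1.745 -0.035
vertex -2.793 -1.764 2.173
endloop
endfacet
facet normal 0.341 -0.120 -0.932
outer loop
vertex -2.579 -1.745 -0.035
vertex -2.067 -2.016 0.187
vertex -2.605 -2.279 0.024
endloop
endfacet
facet normal -0.995 0.038 -0.096
outer loop
vertex -2.579 -1.745 -0.035
vertex -2.605 -2.279 0.024
vertex -2.793 -1.764 2.173
endloop
endfacet
facet normal 0.340 -0.118 -0.933
outer loop
vertex -2.605 -2.279 0.024
vertex -2.067 -2.016 0.187
vertex -2.226 -2.615 0.205
endloop
endfacet
facet normal -0.689 -0.717 0.111
outer loop
vertex -2.605 -2.279 0.024
vertex -2.226 -2.615 0.205
vertex -2.793 -1.764 2.173
endloop
endfacet
facet normal 0.340 -0.118 -0.933
outer loop
vertex -2.226 -2.615 0.205
vertex -2.067 -2.016 0.187
vertex -1.727 -2.5 0.372
endloop
endfacet
facet normal 0.071 -0.908 0.413
outer loop
vertex -2.226 -2.615 0.205
vertex -1.727 -2.5 0.372
vertex -2.793 -1.764 2.173
endloop
endfacet
facet normal 0.340 -0.117 -0.933
outer loop
vertex -1.727 -2.5 0.372
vertex -2.067 -2.016 0.187
vertex -1.485 -2.021 0.4
endloop
endfacet
facet normal 0.712 -0.394 0.582
outer loop
vertex -1.727 -2.5 0.372
vertex -1.485 -2.021 0.4
vertex -2.793 -1.764 2.173
endloop
endfacet

endsolid


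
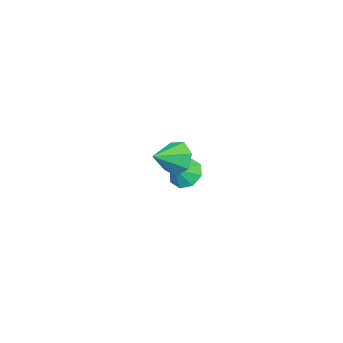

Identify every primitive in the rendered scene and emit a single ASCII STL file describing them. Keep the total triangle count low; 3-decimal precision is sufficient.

solid 
facet normal -0.911 0.186 -0.369
outer loop
vertex 2.948 1.661 0.724
vertex 2.496 1.317 1.666
vertex 2.815 2.333 1.39
endloop
endfacet
facet normal 0.812 0.484 -0.326
outer loop
vertex 2.948 1.661 0.724
vertex 2.815 2.333 1.39
vertex 3.944 1.023 2.254
endloop
endfacet
facet normal -0.910 0.185 -0.370
outer loop
vertex 2.815 2.333 1.39
vertex 2.496 1.317 1.666
vertex 2.441 2.239 2.263
endloop
endfacet
facet normal 0.594 0.732 0.333
outer loop
vertex 2.815 2.333 1.39
vertex 2.441 2.239 2.263
vertex 3.944 1.023 2.254
endloop
endfacet
facet normal -0.911 0.185 -0.369
outer loop
vertex 2.441 2.239 2.263
vertex 2.496 1.317 1.666
vertex 2.109 1.451 2.687
endloop
endfacet
facet normal 0.292 0.355 0.888
outer loop
vertex 2.441 2.239 2.263
vertex 2.109 1.451 2.687
vertex 3.944 1.023 2.254
endloop
endfacet
facet normal -0.911 0.185 -0.369
outer loop
vertex 2.109 1.451 2.687
vertex 2.496 1.317 1.666
vertex 2.068 0.562 2.343
endloop
endfacet
facet normal 0.133 -0.363 0.922
outer loop
vertex 2.109 1.451 2.687
vertex 2.068 0.562 2.343
vertex 3.944 1.023 2.254
endloop
endfacet
facet normal -0.911 0.184 -0.370
outer loop
vertex 2.068 0.562 2.343
vertex 2.496 1.317 1.666
vertex 2.35 0.241 1.489
endloop
endfacet
facet normal 0.236 -0.881 0.409
outer loop
vertex 2.068 0.562 2.343
vertex 2.35 0.241 1.489
vertex 3.944 1.023 2.254
endloop
endfacet
facet normal -0.911 0.184 -0.369
outer loop
vertex 2.35 0.241 1.489
vertex 2.496 1.317 1.666
vertex 2.741 0.731 0.769
endloop
endfacet
facet normal 0.524 -0.809 -0.266
outer loop
vertex 2.35 0.241 1.489
vertex 2.741 0.731 0.769
vertex 3.944 1.023 2.254
endloop
endfacet
facet normal -0.911 0.185 -0.369
outer loop
vertex 2.741 0.731 0.769
vertex 2.496 1.317 1.666
vertex 2.948 1.661 0.724
endloop
endfacet
facet normal 0.780 -0.202 -0.592
outer loop
vertex 2.741 0.731 0.769
vertex 2.948 1.661 0.724
vertex 3.944 1.023 2.254
endloop
endfacet
facet normal -0.784 0.022 -0.620
outer loop
vertex -3.476 -4.318 -4.313
vertex -4.001 -3.687 -3.627
vertex -3.342 -3.522 -4.454
endloop
endfacet
facet normal 0.965 -0.194 -0.176
outer loop
vertex -3.476 -4.318 -4.313
vertex -3.342 -3.522 -4.454
vertex -3.099 -3.713 -2.913
endloop
endfacet
facet normal -0.784 0.023 -0.620
outer loop
vertex -3.342 -3.522 -4.454
vertex -4.001 -3.687 -3.627
vertex -3.594 -2.823 -4.109
endloop
endfacet
facet normal 0.920 0.380 -0.098
outer loop
vertex -3.342 -3.522 -4.454
vertex -3.594 -2.823 -4.109
vertex -3.099 -3.713 -2.913
endloop
endfacet
facet normal -0.784 0.023 -0.620
outer loop
vertex -3.594 -2.823 -4.109
vertex -4.001 -3.687 -3.627
vertex -4.084 -2.63 -3.482
endloop
endfacet
facet normal 0.635 0.722 0.274
outer loop
vertex -3.594 -2.823 -4.109
vertex -4.084 -2.63 -3.482
vertex -3.099 -3.713 -2.913
endloop
endfacet
facet normal -0.784 0.024 -0.621
outer loop
vertex -4.084 -2.63 -3.482
vertex -4.001 -3.687 -3.627
vertex -4.526 -3.056 -2.94
endloop
endfacet
facet normal 0.277 0.632 0.723
outer loop
vertex -4.084 -2.63 -3.482
vertex -4.526 -3.056 -2.94
vertex -3.099 -3.713 -2.913
endloop
endfacet
facet normal -0.784 0.023 -0.620
outer loop
vertex -4.526 -3.056 -2.94
vertex -4.001 -3.687 -3.627
vertex -4.66 -3.852 -2.8
endloop
endfacet
facet normal 0.057 0.164 0.985
outer loop
vertex -4.526 -3.056 -2.94
vertex -4.66 -3.852 -2.8
vertex -3.099 -3.713 -2.913
endloop
endfacet
facet normal -0.784 0.023 -0.620
outer loop
vertex -4.66 -3.852 -2.8
vertex -4.001 -3.687 -3.627
vertex -4.408 -4.551 -3.144
endloop
endfacet
facet normal 0.102 -0.409 0.907
outer loop
vertex -4.66 -3.852 -2.8
vertex -4.408 -4.551 -3.144
vertex -3.099 -3.713 -2.913
endloop
endfacet
facet normal -0.784 0.023 -0.620
outer loop
vertex -4.408 -4.551 -3.144
vertex -4.001 -3.687 -3.627
vertex -3.918 -4.744 -3.771
endloop
endfacet
facet normal 0.387 -0.752 0.534
outer loop
vertex -4.408 -4.551 -3.144
vertex -3.918 -4.744 -3.771
vertex -3.099 -3.713 -2.913
endloop
endfacet
facet normal -0.784 0.023 -0.621
outer loop
vertex -3.918 -4.744 -3.771
vertex -4.001 -3.687 -3.627
vertex -3.476 -4.318 -4.313
endloop
endfacet
facet normal 0.744 -0.663 0.086
outer loop
vertex -3.918 -4.744 -3.771
vertex -3.476 -4.318 -4.313
vertex -3.099 -3.713 -2.913
endloop
endfacet

endsolid


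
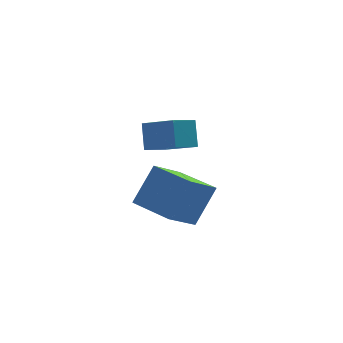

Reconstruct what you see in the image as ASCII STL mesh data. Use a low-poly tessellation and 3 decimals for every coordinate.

solid 
facet normal -0.607 0.792 0.065
outer loop
vertex -1.445 -2.016 -3.877
vertex -0.531 -1.462 -2.104
vertex -0.281 -1.051 -4.778
endloop
endfacet
facet normal -0.441 -0.268 -0.857
outer loop
vertex 1.011 -2.738 -4.916
vertex -1.445 -2.016 -3.877
vertex -0.281 -1.051 -4.778
endloop
endfacet
facet normal -0.607 0.792 0.065
outer loop
vertex -0.281 -1.051 -4.778
vertex -0.531 -1.462 -2.104
vertex 0.632 -0.497 -3.005
endloop
endfacet
facet normal 0.661 0.548 -0.512
outer loop
vertex 0.632 -0.497 -3.005
vertex 1.011 -2.738 -4.916
vertex -0.281 -1.051 -4.778
endloop
endfacet
facet normal -0.661 -0.548 0.512
outer loop
vertex -1.445 -2.016 -3.877
vertex 0.761 -3.149 -2.242
vertex -0.531 -1.462 -2.104
endloop
endfacet
facet normal -0.441 -0.268 -0.856
outer loop
vertex -0.152 -3.703 -4.015
vertex -1.445 -2.016 -3.877
vertex 1.011 -2.738 -4.916
endloop
endfacet
facet normal -0.661 -0.549 0.512
outer loop
vertex -0.152 -3.703 -4.015
vertex 0.761 -3.149 -2.242
vertex -1.445 -2.016 -3.877
endloop
endfacet
facet normal 0.441 0.268 0.856
outer loop
vertex -0.531 -1.462 -2.104
vertex 0.761 -3.149 -2.242
vertex 0.632 -0.497 -3.005
endloop
endfacet
facet normal 0.661 0.548 -0.512
outer loop
vertex 1.925 -2.184 -3.143
vertex 1.011 -2.738 -4.916
vertex 0.632 -0.497 -3.005
endloop
endfacet
facet normal 0.441 0.268 0.857
outer loop
vertex 0.632 -0.497 -3.005
vertex 0.761 -3.149 -2.242
vertex 1.925 -2.184 -3.143
endloop
endfacet
facet normal 0.607 -0.792 -0.065
outer loop
vertex 1.925 -2.184 -3.143
vertex -0.152 -3.703 -4.015
vertex 1.011 -2.738 -4.916
endloop
endfacet
facet normal 0.607 -0.792 -0.065
outer loop
vertex 0.761 -3.149 -2.242
vertex -0.152 -3.703 -4.015
vertex 1.925 -2.184 -3.143
endloop
endfacet
facet normal -0.756 -0.586 0.290
outer loop
vertex -0.038 -4.322 1.711
vertex -1.143 -3.203 1.092
vertex -0.008 -4.938 0.544
endloop
endfacet
facet normal 0.653 -0.663 0.367
outer loop
vertex 0.923 -4.217 0.188
vertex -0.038 -4.322 1.711
vertex -0.008 -4.938 0.544
endloop
endfacet
facet normal -0.757 -0.586 0.289
outer loop
vertex -0.008 -4.938 0.544
vertex -1.143 -3.203 1.092
vertex -1.112 -3.819 -0.075
endloop
endfacet
facet normal 0.023 -0.466 -0.884
outer loop
vertex -1.112 -3.819 -0.075
vertex 0.923 -4.217 0.188
vertex -0.008 -4.938 0.544
endloop
endfacet
facet normal -0.023 0.466 0.884
outer loop
vertex -0.038 -4.322 1.711
vertex -0.212 -2.482 0.736
vertex -1.143 -3.203 1.092
endloop
endfacet
facet normal 0.654 -0.662 0.367
outer loop
vertex 0.892 -3.601 1.355
vertex -0.038 -4.322 1.711
vertex 0.923 -4.217 0.188
endloop
endfacet
facet normal -0.023 0.466 0.884
outer loop
vertex 0.892 -3.601 1.355
vertex -0.212 -2.482 0.736
vertex -0.038 -4.322 1.711
endloop
endfacet
facet normal -0.653 0.662 -0.367
outer loop
vertex -1.143 -3.203 1.092
vertex -0.212 -2.482 0.736
vertex -1.112 -3.819 -0.075
endloop
endfacet
facet normal 0.023 -0.466 -0.884
outer loop
vertex -0.182 -3.098 -0.431
vertex 0.923 -4.217 0.188
vertex -1.112 -3.819 -0.075
endloop
endfacet
facet normal -0.654 0.662 -0.366
outer loop
vertex -1.112 -3.819 -0.075
vertex -0.212 -2.482 0.736
vertex -0.182 -3.098 -0.431
endloop
endfacet
facet normal 0.756 0.587 -0.290
outer loop
vertex -0.182 -3.098 -0.431
vertex 0.892 -3.601 1.355
vertex 0.923 -4.217 0.188
endloop
endfacet
facet normal 0.757 0.586 -0.290
outer loop
vertex -0.212 -2.482 0.736
vertex 0.892 -3.601 1.355
vertex -0.182 -3.098 -0.431
endloop
endfacet

endsolid


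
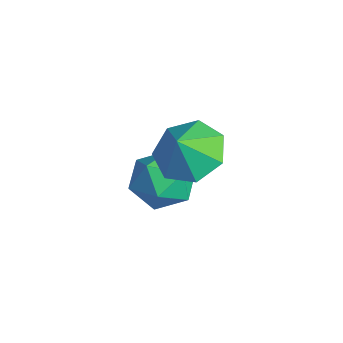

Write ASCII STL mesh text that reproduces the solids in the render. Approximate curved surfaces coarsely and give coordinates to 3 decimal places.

solid 
facet normal -0.497 0.831 0.250
outer loop
vertex -0.756 -0.284 -0.126
vertex -1.665 -0.754 -0.369
vertex -1.284 -0.82 0.609
endloop
endfacet
facet normal 0.102 0.768 0.633
outer loop
vertex -0.756 -0.284 -0.126
vertex -1.284 -0.82 0.609
vertex -0.238 -0.906 0.545
endloop
endfacet
facet normal 0.652 0.737 0.180
outer loop
vertex -0.756 -0.284 -0.126
vertex -0.238 -0.906 0.545
vertex 0.028 -0.893 -0.472
endloop
endfacet
facet normal 0.393 0.782 -0.484
outer loop
vertex -0.756 -0.284 -0.126
vertex 0.028 -0.893 -0.472
vertex -0.854 -0.799 -1.037
endloop
endfacet
facet normal -0.316 0.840 -0.441
outer loop
vertex -0.756 -0.284 -0.126
vertex -0.854 -0.799 -1.037
vertex -1.665 -0.754 -0.369
endloop
endfacet
facet normal 0.073 0.149 0.986
outer loop
vertex -0.238 -0.906 0.545
vertex -1.284 -0.82 0.609
vertex -0.826 -1.761 0.717
endloop
endfacet
facet normal -0.896 0.251 0.366
outer loop
vertex -1.284 -0.82 0.609
vertex -1.665 -0.754 -0.369
vertex -1.708 -1.667 0.152
endloop
endfacet
facet normal -0.604 0.264 -0.752
outer loop
vertex -1.665 -0.754 -0.369
vertex -0.854 -0.799 -1.037
vertex -1.442 -1.654 -0.865
endloop
endfacet
facet normal 0.544 0.171 -0.821
outer loop
vertex -0.854 -0.799 -1.037
vertex 0.028 -0.893 -0.472
vertex -0.396 -1.74 -0.929
endloop
endfacet
facet normal 0.962 0.099 0.253
outer loop
vertex 0.028 -0.893 -0.472
vertex -0.238 -0.906 0.545
vertex -0.015 -1.806 0.049
endloop
endfacet
facet normal -0.393 -0.782 0.484
outer loop
vertex -0.924 -2.276 -0.194
vertex -0.826 -1.761 0.717
vertex -1.708 -1.667 0.152
endloop
endfacet
facet normal -0.652 -0.737 -0.180
outer loop
vertex -0.924 -2.276 -0.194
vertex -1.708 -1.667 0.152
vertex -1.442 -1.654 -0.865
endloop
endfacet
facet normal -0.102 -0.768 -0.633
outer loop
vertex -0.924 -2.276 -0.194
vertex -1.442 -1.654 -0.865
vertex -0.396 -1.74 -0.929
endloop
endfacet
facet normal 0.497 -0.831 -0.250
outer loop
vertex -0.924 -2.276 -0.194
vertex -0.396 -1.74 -0.929
vertex -0.015 -1.806 0.049
endloop
endfacet
facet normal 0.316 -0.840 0.441
outer loop
vertex -0.924 -2.276 -0.194
vertex -0.015 -1.806 0.049
vertex -0.826 -1.761 0.717
endloop
endfacet
facet normal -0.544 -0.171 0.821
outer loop
vertex -1.708 -1.667 0.152
vertex -0.826 -1.761 0.717
vertex -1.284 -0.82 0.609
endloop
endfacet
facet normal -0.962 -0.099 -0.253
outer loop
vertex -1.442 -1.654 -0.865
vertex -1.708 -1.667 0.152
vertex -1.665 -0.754 -0.369
endloop
endfacet
facet normal -0.073 -0.149 -0.986
outer loop
vertex -0.396 -1.74 -0.929
vertex -1.442 -1.654 -0.865
vertex -0.854 -0.799 -1.037
endloop
endfacet
facet normal 0.896 -0.251 -0.366
outer loop
vertex -0.015 -1.806 0.049
vertex -0.396 -1.74 -0.929
vertex 0.028 -0.893 -0.472
endloop
endfacet
facet normal 0.604 -0.264 0.752
outer loop
vertex -0.826 -1.761 0.717
vertex -0.015 -1.806 0.049
vertex -0.238 -0.906 0.545
endloop
endfacet
facet normal -0.225 0.477 -0.849
outer loop
vertex 1.758 -0.754 2.723
vertex 0.857 -1.289 2.661
vertex 1.041 -0.368 3.13
endloop
endfacet
facet normal 0.572 0.235 0.786
outer loop
vertex 1.758 -0.754 2.723
vertex 1.041 -0.368 3.13
vertex 1.083 -1.771 3.519
endloop
endfacet
facet normal -0.225 0.477 -0.849
outer loop
vertex 1.041 -0.368 3.13
vertex 0.857 -1.289 2.661
vertex 0.185 -0.675 3.184
endloop
endfacet
facet normal -0.035 0.266 0.963
outer loop
vertex 1.041 -0.368 3.13
vertex 0.185 -0.675 3.184
vertex 1.083 -1.771 3.519
endloop
endfacet
facet normal -0.224 0.478 -0.849
outer loop
vertex 0.185 -0.675 3.184
vertex 0.857 -1.289 2.661
vertex -0.166 -1.444 2.844
endloop
endfacet
facet normal -0.500 -0.149 0.853
outer loop
vertex 0.185 -0.675 3.184
vertex -0.166 -1.444 2.844
vertex 1.083 -1.771 3.519
endloop
endfacet
facet normal -0.224 0.478 -0.849
outer loop
vertex -0.166 -1.444 2.844
vertex 0.857 -1.289 2.661
vertex 0.254 -2.097 2.366
endloop
endfacet
facet normal -0.473 -0.698 0.538
outer loop
vertex -0.166 -1.444 2.844
vertex 0.254 -2.097 2.366
vertex 1.083 -1.771 3.519
endloop
endfacet
facet normal -0.225 0.478 -0.849
outer loop
vertex 0.254 -2.097 2.366
vertex 0.857 -1.289 2.661
vertex 1.127 -2.141 2.11
endloop
endfacet
facet normal 0.026 -0.967 0.255
outer loop
vertex 0.254 -2.097 2.366
vertex 1.127 -2.141 2.11
vertex 1.083 -1.771 3.519
endloop
endfacet
facet normal -0.224 0.478 -0.849
outer loop
vertex 1.127 -2.141 2.11
vertex 0.857 -1.289 2.661
vertex 1.797 -1.544 2.269
endloop
endfacet
facet normal 0.620 -0.754 0.217
outer loop
vertex 1.127 -2.141 2.11
vertex 1.797 -1.544 2.269
vertex 1.083 -1.771 3.519
endloop
endfacet
facet normal -0.225 0.477 -0.850
outer loop
vertex 1.797 -1.544 2.269
vertex 0.857 -1.289 2.661
vertex 1.758 -0.754 2.723
endloop
endfacet
facet normal 0.864 -0.218 0.454
outer loop
vertex 1.797 -1.544 2.269
vertex 1.758 -0.754 2.723
vertex 1.083 -1.771 3.519
endloop
endfacet

endsolid


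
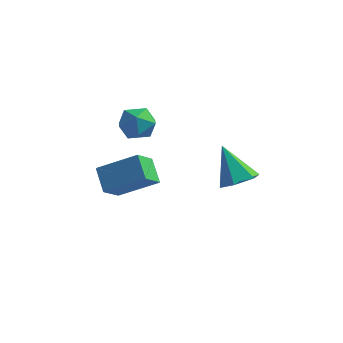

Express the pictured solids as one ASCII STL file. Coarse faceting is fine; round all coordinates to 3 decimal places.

solid 
facet normal -0.414 0.481 0.773
outer loop
vertex -3.737 3.275 2.972
vertex -3.796 2.486 3.431
vertex -3.047 3.006 3.509
endloop
endfacet
facet normal 0.031 0.909 0.415
outer loop
vertex -3.737 3.275 2.972
vertex -3.047 3.006 3.509
vertex -2.872 3.374 2.69
endloop
endfacet
facet normal -0.193 0.946 -0.261
outer loop
vertex -3.737 3.275 2.972
vertex -2.872 3.374 2.69
vertex -3.513 3.082 2.106
endloop
endfacet
facet normal -0.778 0.540 -0.322
outer loop
vertex -3.737 3.275 2.972
vertex -3.513 3.082 2.106
vertex -4.083 2.533 2.564
endloop
endfacet
facet normal -0.914 0.252 0.316
outer loop
vertex -3.737 3.275 2.972
vertex -4.083 2.533 2.564
vertex -3.796 2.486 3.431
endloop
endfacet
facet normal 0.677 0.606 0.417
outer loop
vertex -2.872 3.374 2.69
vertex -3.047 3.006 3.509
vertex -2.397 2.647 2.976
endloop
endfacet
facet normal -0.044 -0.086 0.995
outer loop
vertex -3.047 3.006 3.509
vertex -3.796 2.486 3.431
vertex -2.967 2.098 3.434
endloop
endfacet
facet normal -0.852 -0.456 0.257
outer loop
vertex -3.796 2.486 3.431
vertex -4.083 2.533 2.564
vertex -3.608 1.806 2.85
endloop
endfacet
facet normal -0.631 0.008 -0.776
outer loop
vertex -4.083 2.533 2.564
vertex -3.513 3.082 2.106
vertex -3.433 2.174 2.031
endloop
endfacet
facet normal 0.314 0.665 -0.677
outer loop
vertex -3.513 3.082 2.106
vertex -2.872 3.374 2.69
vertex -2.684 2.694 2.109
endloop
endfacet
facet normal 0.778 -0.540 0.322
outer loop
vertex -2.743 1.905 2.568
vertex -2.397 2.647 2.976
vertex -2.967 2.098 3.434
endloop
endfacet
facet normal 0.193 -0.946 0.261
outer loop
vertex -2.743 1.905 2.568
vertex -2.967 2.098 3.434
vertex -3.608 1.806 2.85
endloop
endfacet
facet normal -0.031 -0.909 -0.415
outer loop
vertex -2.743 1.905 2.568
vertex -3.608 1.806 2.85
vertex -3.433 2.174 2.031
endloop
endfacet
facet normal 0.414 -0.481 -0.773
outer loop
vertex -2.743 1.905 2.568
vertex -3.433 2.174 2.031
vertex -2.684 2.694 2.109
endloop
endfacet
facet normal 0.914 -0.252 -0.316
outer loop
vertex -2.743 1.905 2.568
vertex -2.684 2.694 2.109
vertex -2.397 2.647 2.976
endloop
endfacet
facet normal 0.631 -0.008 0.776
outer loop
vertex -2.967 2.098 3.434
vertex -2.397 2.647 2.976
vertex -3.047 3.006 3.509
endloop
endfacet
facet normal -0.314 -0.665 0.677
outer loop
vertex -3.608 1.806 2.85
vertex -2.967 2.098 3.434
vertex -3.796 2.486 3.431
endloop
endfacet
facet normal -0.677 -0.606 -0.417
outer loop
vertex -3.433 2.174 2.031
vertex -3.608 1.806 2.85
vertex -4.083 2.533 2.564
endloop
endfacet
facet normal 0.044 0.086 -0.995
outer loop
vertex -2.684 2.694 2.109
vertex -3.433 2.174 2.031
vertex -3.513 3.082 2.106
endloop
endfacet
facet normal 0.852 0.456 -0.257
outer loop
vertex -2.397 2.647 2.976
vertex -2.684 2.694 2.109
vertex -2.872 3.374 2.69
endloop
endfacet
facet normal -0.584 0.479 0.656
outer loop
vertex -4.405 1.252 0.434
vertex -2.806 1.911 1.376
vertex -4.393 2.331 -0.344
endloop
endfacet
facet normal -0.812 -0.336 -0.478
outer loop
vertex -3.634 1.709 -1.196
vertex -4.405 1.252 0.434
vertex -4.393 2.331 -0.344
endloop
endfacet
facet normal -0.584 0.479 0.656
outer loop
vertex -4.393 2.331 -0.344
vertex -2.806 1.911 1.376
vertex -2.793 2.991 0.599
endloop
endfacet
facet normal 0.009 0.812 -0.584
outer loop
vertex -2.793 2.991 0.599
vertex -3.634 1.709 -1.196
vertex -4.393 2.331 -0.344
endloop
endfacet
facet normal -0.010 -0.812 0.584
outer loop
vertex -4.405 1.252 0.434
vertex -2.047 1.289 0.524
vertex -2.806 1.911 1.376
endloop
endfacet
facet normal -0.812 -0.334 -0.478
outer loop
vertex -3.647 0.629 -0.419
vertex -4.405 1.252 0.434
vertex -3.634 1.709 -1.196
endloop
endfacet
facet normal -0.010 -0.812 0.584
outer loop
vertex -3.647 0.629 -0.419
vertex -2.047 1.289 0.524
vertex -4.405 1.252 0.434
endloop
endfacet
facet normal 0.812 0.335 0.479
outer loop
vertex -2.806 1.911 1.376
vertex -2.047 1.289 0.524
vertex -2.793 2.991 0.599
endloop
endfacet
facet normal 0.010 0.812 -0.584
outer loop
vertex -2.035 2.368 -0.254
vertex -3.634 1.709 -1.196
vertex -2.793 2.991 0.599
endloop
endfacet
facet normal 0.812 0.335 0.477
outer loop
vertex -2.793 2.991 0.599
vertex -2.047 1.289 0.524
vertex -2.035 2.368 -0.254
endloop
endfacet
facet normal 0.584 -0.479 -0.656
outer loop
vertex -2.035 2.368 -0.254
vertex -3.647 0.629 -0.419
vertex -3.634 1.709 -1.196
endloop
endfacet
facet normal 0.584 -0.479 -0.655
outer loop
vertex -2.047 1.289 0.524
vertex -3.647 0.629 -0.419
vertex -2.035 2.368 -0.254
endloop
endfacet
facet normal 0.516 -0.145 -0.844
outer loop
vertex 2.311 2.362 1.352
vertex 1.589 2.503 0.887
vertex 2.112 3.168 1.092
endloop
endfacet
facet normal 0.578 0.376 0.724
outer loop
vertex 2.311 2.362 1.352
vertex 2.112 3.168 1.092
vertex 0.611 2.777 2.493
endloop
endfacet
facet normal 0.515 -0.144 -0.845
outer loop
vertex 2.112 3.168 1.092
vertex 1.589 2.503 0.887
vertex 1.39 3.309 0.628
endloop
endfacet
facet normal 0.009 0.961 0.278
outer loop
vertex 2.112 3.168 1.092
vertex 1.39 3.309 0.628
vertex 0.611 2.777 2.493
endloop
endfacet
facet normal 0.515 -0.144 -0.845
outer loop
vertex 1.39 3.309 0.628
vertex 1.589 2.503 0.887
vertex 0.867 2.644 0.423
endloop
endfacet
facet normal -0.758 0.638 -0.135
outer loop
vertex 1.39 3.309 0.628
vertex 0.867 2.644 0.423
vertex 0.611 2.777 2.493
endloop
endfacet
facet normal 0.515 -0.145 -0.845
outer loop
vertex 0.867 2.644 0.423
vertex 1.589 2.503 0.887
vertex 1.067 1.838 0.683
endloop
endfacet
facet normal -0.957 -0.270 -0.101
outer loop
vertex 0.867 2.644 0.423
vertex 1.067 1.838 0.683
vertex 0.611 2.777 2.493
endloop
endfacet
facet normal 0.515 -0.145 -0.845
outer loop
vertex 1.067 1.838 0.683
vertex 1.589 2.503 0.887
vertex 1.789 1.697 1.147
endloop
endfacet
facet normal -0.389 -0.854 0.345
outer loop
vertex 1.067 1.838 0.683
vertex 1.789 1.697 1.147
vertex 0.611 2.777 2.493
endloop
endfacet
facet normal 0.516 -0.144 -0.845
outer loop
vertex 1.789 1.697 1.147
vertex 1.589 2.503 0.887
vertex 2.311 2.362 1.352
endloop
endfacet
facet normal 0.379 -0.531 0.758
outer loop
vertex 1.789 1.697 1.147
vertex 2.311 2.362 1.352
vertex 0.611 2.777 2.493
endloop
endfacet

endsolid


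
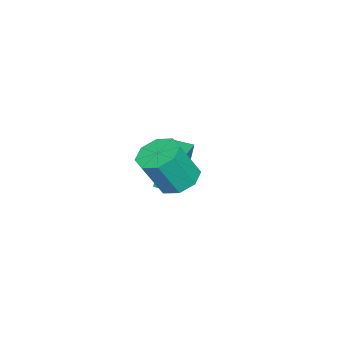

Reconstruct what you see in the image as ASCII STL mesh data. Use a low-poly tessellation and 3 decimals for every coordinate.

solid 
facet normal -0.327 0.323 -0.888
outer loop
vertex 3.569 3.631 -1.434
vertex 2.691 3.205 -1.266
vertex 3.082 4.096 -1.086
endloop
endfacet
facet normal 0.693 0.721 0.007
outer loop
vertex 3.569 3.631 -1.434
vertex 3.082 4.096 -1.086
vertex 4.207 3.001 0.297
endloop
endfacet
facet normal 0.694 0.720 0.006
outer loop
vertex 4.207 3.001 0.297
vertex 3.082 4.096 -1.086
vertex 3.72 3.467 0.646
endloop
endfacet
facet normal 0.328 -0.323 0.888
outer loop
vertex 4.207 3.001 0.297
vertex 3.72 3.467 0.646
vertex 3.329 2.575 0.466
endloop
endfacet
facet normal -0.328 0.323 -0.888
outer loop
vertex 3.082 4.096 -1.086
vertex 2.691 3.205 -1.266
vertex 2.367 4.039 -0.843
endloop
endfacet
facet normal 0.037 0.944 0.329
outer loop
vertex 3.082 4.096 -1.086
vertex 2.367 4.039 -0.843
vertex 3.72 3.467 0.646
endloop
endfacet
facet normal 0.037 0.944 0.329
outer loop
vertex 3.72 3.467 0.646
vertex 2.367 4.039 -0.843
vertex 3.005 3.41 0.889
endloop
endfacet
facet normal 0.328 -0.323 0.888
outer loop
vertex 3.72 3.467 0.646
vertex 3.005 3.41 0.889
vertex 3.329 2.575 0.466
endloop
endfacet
facet normal -0.327 0.323 -0.888
outer loop
vertex 2.367 4.039 -0.843
vertex 2.691 3.205 -1.266
vertex 1.841 3.493 -0.848
endloop
endfacet
facet normal -0.642 0.614 0.459
outer loop
vertex 2.367 4.039 -0.843
vertex 1.841 3.493 -0.848
vertex 3.005 3.41 0.889
endloop
endfacet
facet normal -0.642 0.614 0.459
outer loop
vertex 3.005 3.41 0.889
vertex 1.841 3.493 -0.848
vertex 2.479 2.864 0.884
endloop
endfacet
facet normal 0.327 -0.323 0.888
outer loop
vertex 3.005 3.41 0.889
vertex 2.479 2.864 0.884
vertex 3.329 2.575 0.466
endloop
endfacet
facet normal -0.327 0.323 -0.888
outer loop
vertex 1.841 3.493 -0.848
vertex 2.691 3.205 -1.266
vertex 1.813 2.779 -1.097
endloop
endfacet
facet normal -0.944 -0.075 0.321
outer loop
vertex 1.841 3.493 -0.848
vertex 1.813 2.779 -1.097
vertex 2.479 2.864 0.884
endloop
endfacet
facet normal -0.944 -0.075 0.321
outer loop
vertex 2.479 2.864 0.884
vertex 1.813 2.779 -1.097
vertex 2.451 2.149 0.634
endloop
endfacet
facet normal 0.327 -0.323 0.888
outer loop
vertex 2.479 2.864 0.884
vertex 2.451 2.149 0.634
vertex 3.329 2.575 0.466
endloop
endfacet
facet normal -0.328 0.323 -0.888
outer loop
vertex 1.813 2.779 -1.097
vertex 2.691 3.205 -1.266
vertex 2.3 2.313 -1.446
endloop
endfacet
facet normal -0.694 -0.720 -0.006
outer loop
vertex 1.813 2.779 -1.097
vertex 2.3 2.313 -1.446
vertex 2.451 2.149 0.634
endloop
endfacet
facet normal -0.693 -0.721 -0.007
outer loop
vertex 2.451 2.149 0.634
vertex 2.3 2.313 -1.446
vertex 2.938 1.684 0.286
endloop
endfacet
facet normal 0.327 -0.323 0.888
outer loop
vertex 2.451 2.149 0.634
vertex 2.938 1.684 0.286
vertex 3.329 2.575 0.466
endloop
endfacet
facet normal -0.328 0.323 -0.888
outer loop
vertex 2.3 2.313 -1.446
vertex 2.691 3.205 -1.266
vertex 3.015 2.37 -1.689
endloop
endfacet
facet normal -0.037 -0.944 -0.329
outer loop
vertex 2.3 2.313 -1.446
vertex 3.015 2.37 -1.689
vertex 2.938 1.684 0.286
endloop
endfacet
facet normal -0.037 -0.944 -0.329
outer loop
vertex 2.938 1.684 0.286
vertex 3.015 2.37 -1.689
vertex 3.653 1.741 0.043
endloop
endfacet
facet normal 0.328 -0.323 0.888
outer loop
vertex 2.938 1.684 0.286
vertex 3.653 1.741 0.043
vertex 3.329 2.575 0.466
endloop
endfacet
facet normal -0.327 0.323 -0.888
outer loop
vertex 3.015 2.37 -1.689
vertex 2.691 3.205 -1.266
vertex 3.541 2.916 -1.684
endloop
endfacet
facet normal 0.642 -0.614 -0.459
outer loop
vertex 3.015 2.37 -1.689
vertex 3.541 2.916 -1.684
vertex 3.653 1.741 0.043
endloop
endfacet
facet normal 0.642 -0.614 -0.459
outer loop
vertex 3.653 1.741 0.043
vertex 3.541 2.916 -1.684
vertex 4.179 2.287 0.048
endloop
endfacet
facet normal 0.327 -0.323 0.888
outer loop
vertex 3.653 1.741 0.043
vertex 4.179 2.287 0.048
vertex 3.329 2.575 0.466
endloop
endfacet
facet normal -0.327 0.323 -0.888
outer loop
vertex 3.541 2.916 -1.684
vertex 2.691 3.205 -1.266
vertex 3.569 3.631 -1.434
endloop
endfacet
facet normal 0.944 0.075 -0.321
outer loop
vertex 3.541 2.916 -1.684
vertex 3.569 3.631 -1.434
vertex 4.179 2.287 0.048
endloop
endfacet
facet normal 0.944 0.075 -0.321
outer loop
vertex 4.179 2.287 0.048
vertex 3.569 3.631 -1.434
vertex 4.207 3.001 0.297
endloop
endfacet
facet normal 0.327 -0.323 0.888
outer loop
vertex 4.179 2.287 0.048
vertex 4.207 3.001 0.297
vertex 3.329 2.575 0.466
endloop
endfacet
facet normal -0.976 -0.132 -0.174
outer loop
vertex -2.583 0.591 -2.976
vertex -2.692 1.557 -3.1
vertex -2.197 0.377 -4.978
endloop
endfacet
facet normal 0.111 -0.986 0.127
outer loop
vertex -0.528 0.603 -4.68
vertex -2.583 0.591 -2.976
vertex -2.197 0.377 -4.978
endloop
endfacet
facet normal -0.976 -0.132 -0.174
outer loop
vertex -2.197 0.377 -4.978
vertex -2.692 1.557 -3.1
vertex -2.306 1.343 -5.102
endloop
endfacet
facet normal 0.188 -0.104 -0.977
outer loop
vertex -2.306 1.343 -5.102
vertex -0.528 0.603 -4.68
vertex -2.197 0.377 -4.978
endloop
endfacet
facet normal -0.188 0.104 0.977
outer loop
vertex -2.583 0.591 -2.976
vertex -1.023 1.783 -2.802
vertex -2.692 1.557 -3.1
endloop
endfacet
facet normal 0.111 -0.986 0.127
outer loop
vertex -0.914 0.817 -2.678
vertex -2.583 0.591 -2.976
vertex -0.528 0.603 -4.68
endloop
endfacet
facet normal -0.188 0.104 0.977
outer loop
vertex -0.914 0.817 -2.678
vertex -1.023 1.783 -2.802
vertex -2.583 0.591 -2.976
endloop
endfacet
facet normal -0.111 0.986 -0.127
outer loop
vertex -2.692 1.557 -3.1
vertex -1.023 1.783 -2.802
vertex -2.306 1.343 -5.102
endloop
endfacet
facet normal 0.188 -0.104 -0.977
outer loop
vertex -0.637 1.569 -4.804
vertex -0.528 0.603 -4.68
vertex -2.306 1.343 -5.102
endloop
endfacet
facet normal -0.111 0.986 -0.127
outer loop
vertex -2.306 1.343 -5.102
vertex -1.023 1.783 -2.802
vertex -0.637 1.569 -4.804
endloop
endfacet
facet normal 0.976 0.132 0.174
outer loop
vertex -0.637 1.569 -4.804
vertex -0.914 0.817 -2.678
vertex -0.528 0.603 -4.68
endloop
endfacet
facet normal 0.976 0.132 0.174
outer loop
vertex -1.023 1.783 -2.802
vertex -0.914 0.817 -2.678
vertex -0.637 1.569 -4.804
endloop
endfacet

endsolid


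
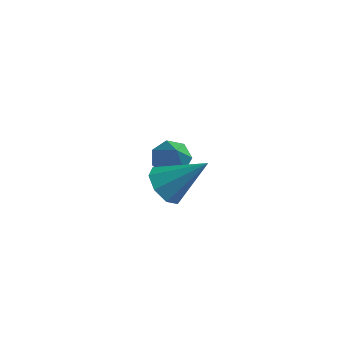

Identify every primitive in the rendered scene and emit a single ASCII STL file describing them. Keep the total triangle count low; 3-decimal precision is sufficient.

solid 
facet normal -0.279 0.533 -0.799
outer loop
vertex -2.484 3.252 -2.704
vertex -3.13 2.986 -2.656
vertex -2.873 3.566 -2.359
endloop
endfacet
facet normal 0.767 0.473 0.434
outer loop
vertex -2.484 3.252 -2.704
vertex -2.873 3.566 -2.359
vertex -2.59 1.954 -1.104
endloop
endfacet
facet normal -0.277 0.532 -0.800
outer loop
vertex -2.873 3.566 -2.359
vertex -3.13 2.986 -2.656
vertex -3.456 3.444 -2.238
endloop
endfacet
facet normal 0.034 0.618 0.786
outer loop
vertex -2.873 3.566 -2.359
vertex -3.456 3.444 -2.238
vertex -2.59 1.954 -1.104
endloop
endfacet
facet normal -0.279 0.532 -0.800
outer loop
vertex -3.456 3.444 -2.238
vertex -3.13 2.986 -2.656
vertex -3.793 2.977 -2.431
endloop
endfacet
facet normal -0.659 0.174 0.732
outer loop
vertex -3.456 3.444 -2.238
vertex -3.793 2.977 -2.431
vertex -2.59 1.954 -1.104
endloop
endfacet
facet normal -0.279 0.531 -0.800
outer loop
vertex -3.793 2.977 -2.431
vertex -3.13 2.986 -2.656
vertex -3.631 2.517 -2.793
endloop
endfacet
facet normal -0.792 -0.525 0.313
outer loop
vertex -3.793 2.977 -2.431
vertex -3.631 2.517 -2.793
vertex -2.59 1.954 -1.104
endloop
endfacet
facet normal -0.279 0.532 -0.800
outer loop
vertex -3.631 2.517 -2.793
vertex -3.13 2.986 -2.656
vertex -3.092 2.41 -3.052
endloop
endfacet
facet normal -0.263 -0.952 -0.155
outer loop
vertex -3.631 2.517 -2.793
vertex -3.092 2.41 -3.052
vertex -2.59 1.954 -1.104
endloop
endfacet
facet normal -0.278 0.532 -0.800
outer loop
vertex -3.092 2.41 -3.052
vertex -3.13 2.986 -2.656
vertex -2.582 2.737 -3.012
endloop
endfacet
facet normal 0.529 -0.786 -0.320
outer loop
vertex -3.092 2.41 -3.052
vertex -2.582 2.737 -3.012
vertex -2.59 1.954 -1.104
endloop
endfacet
facet normal -0.278 0.531 -0.800
outer loop
vertex -2.582 2.737 -3.012
vertex -3.13 2.986 -2.656
vertex -2.484 3.252 -2.704
endloop
endfacet
facet normal 0.987 -0.153 -0.059
outer loop
vertex -2.582 2.737 -3.012
vertex -2.484 3.252 -2.704
vertex -2.59 1.954 -1.104
endloop
endfacet
facet normal -0.711 -0.247 -0.659
outer loop
vertex -1.403 -1.385 -0.325
vertex -1.925 -1.043 0.11
vertex -1.473 -0.823 -0.46
endloop
endfacet
facet normal 0.910 0.013 -0.415
outer loop
vertex -1.403 -1.385 -0.325
vertex -1.473 -0.823 -0.46
vertex -0.695 -0.617 1.25
endloop
endfacet
facet normal -0.711 -0.246 -0.659
outer loop
vertex -1.473 -0.823 -0.46
vertex -1.925 -1.043 0.11
vertex -1.807 -0.391 -0.261
endloop
endfacet
facet normal 0.643 0.669 -0.373
outer loop
vertex -1.473 -0.823 -0.46
vertex -1.807 -0.391 -0.261
vertex -0.695 -0.617 1.25
endloop
endfacet
facet normal -0.711 -0.246 -0.659
outer loop
vertex -1.807 -0.391 -0.261
vertex -1.925 -1.043 0.11
vertex -2.21 -0.34 0.155
endloop
endfacet
facet normal 0.158 0.987 0.032
outer loop
vertex -1.807 -0.391 -0.261
vertex -2.21 -0.34 0.155
vertex -0.695 -0.617 1.25
endloop
endfacet
facet normal -0.711 -0.246 -0.658
outer loop
vertex -2.21 -0.34 0.155
vertex -1.925 -1.043 0.11
vertex -2.446 -0.701 0.545
endloop
endfacet
facet normal -0.265 0.782 0.564
outer loop
vertex -2.21 -0.34 0.155
vertex -2.446 -0.701 0.545
vertex -0.695 -0.617 1.25
endloop
endfacet
facet normal -0.711 -0.246 -0.659
outer loop
vertex -2.446 -0.701 0.545
vertex -1.925 -1.043 0.11
vertex -2.377 -1.263 0.68
endloop
endfacet
facet normal -0.375 0.173 0.911
outer loop
vertex -2.446 -0.701 0.545
vertex -2.377 -1.263 0.68
vertex -0.695 -0.617 1.25
endloop
endfacet
facet normal -0.711 -0.246 -0.659
outer loop
vertex -2.377 -1.263 0.68
vertex -1.925 -1.043 0.11
vertex -2.043 -1.696 0.481
endloop
endfacet
facet normal -0.109 -0.483 0.869
outer loop
vertex -2.377 -1.263 0.68
vertex -2.043 -1.696 0.481
vertex -0.695 -0.617 1.25
endloop
endfacet
facet normal -0.711 -0.246 -0.659
outer loop
vertex -2.043 -1.696 0.481
vertex -1.925 -1.043 0.11
vertex -1.64 -1.746 0.065
endloop
endfacet
facet normal 0.378 -0.802 0.463
outer loop
vertex -2.043 -1.696 0.481
vertex -1.64 -1.746 0.065
vertex -0.695 -0.617 1.25
endloop
endfacet
facet normal -0.711 -0.246 -0.659
outer loop
vertex -1.64 -1.746 0.065
vertex -1.925 -1.043 0.11
vertex -1.403 -1.385 -0.325
endloop
endfacet
facet normal 0.799 -0.598 -0.068
outer loop
vertex -1.64 -1.746 0.065
vertex -1.403 -1.385 -0.325
vertex -0.695 -0.617 1.25
endloop
endfacet

endsolid
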